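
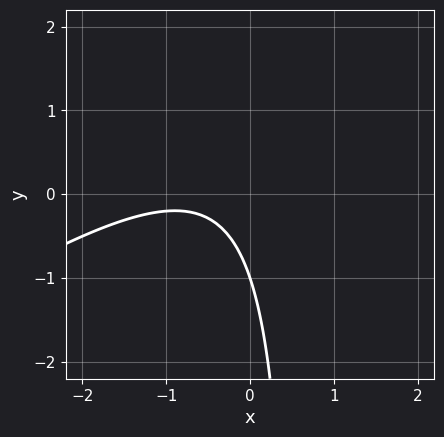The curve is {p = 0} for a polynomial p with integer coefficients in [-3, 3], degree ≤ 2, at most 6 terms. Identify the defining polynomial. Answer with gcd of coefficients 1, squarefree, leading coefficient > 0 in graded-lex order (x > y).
2*x^2 - 3*x*y + 3*x + 2*y + 2

1. deg p = 2. A generic line meets the curve in up to 2 points.
2. Reading off the gridlines: no x-intercept at any integer in the box; it meets the y-axis at y = -1 (among the integer gridlines).
3. Together with the visible shape, these determine p as stated.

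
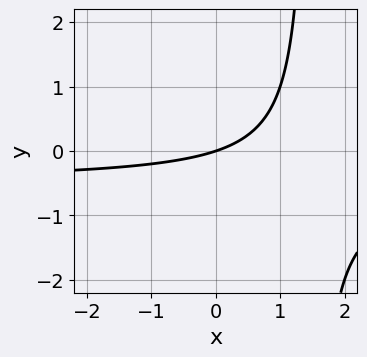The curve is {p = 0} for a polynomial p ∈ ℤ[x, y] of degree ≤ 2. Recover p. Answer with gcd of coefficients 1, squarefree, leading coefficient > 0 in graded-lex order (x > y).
deg p = 2. The shape is more complex than any degree-1 curve.
Observable constraints: it crosses the x-axis at the gridline x = 0; it meets the y-axis at y = 0 (among the integer gridlines).
Solving for integer coefficients yields p as stated.

2*x*y + x - 3*y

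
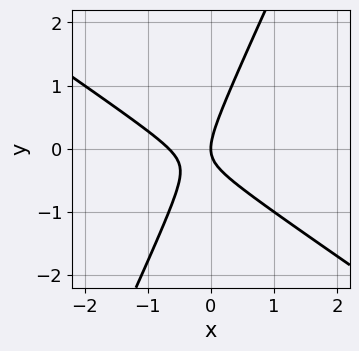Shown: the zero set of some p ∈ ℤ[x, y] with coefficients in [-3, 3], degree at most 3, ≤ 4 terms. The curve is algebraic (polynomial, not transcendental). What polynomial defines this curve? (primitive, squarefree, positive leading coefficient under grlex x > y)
deg p = 2. No degree-1 curve has this shape.
Observable constraints: one y-axis crossing is at y = 0; one x-axis crossing is at x = 0.
Solving for integer coefficients yields p as stated.

3*x^2 + 3*x*y - 2*y^2 + 2*x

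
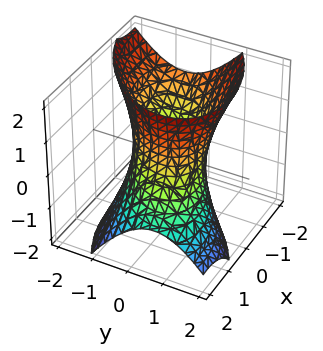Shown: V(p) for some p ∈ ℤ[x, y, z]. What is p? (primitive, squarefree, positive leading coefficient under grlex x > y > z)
Degree: no degree-1 surface has this shape, so deg p = 2.
Observable constraints: the y-axis gridline crossings are at y ∈ {-1, 1}; no z-intercept at any integer in the box.
Matching integer coefficients to the picture gives p.

2*x^2 - 2*x*y + 2*x*z + 3*y^2 - z^2 - 3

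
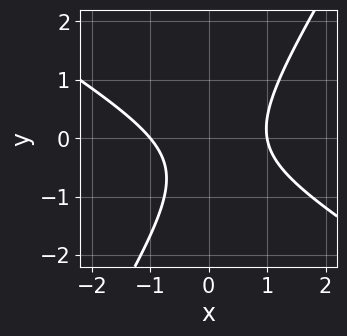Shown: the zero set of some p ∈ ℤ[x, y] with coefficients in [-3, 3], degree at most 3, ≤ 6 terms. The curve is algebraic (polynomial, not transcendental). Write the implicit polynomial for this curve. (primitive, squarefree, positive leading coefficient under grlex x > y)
3*x^2 + 3*x*y - 3*y^2 - 2*y - 3

(a) The degree is 2 — the shape is more complex than any degree-1 curve.
(b) Against the integer gridlines: no y-intercept at any integer in the box; among the integer gridlines, it crosses the x-axis at x ∈ {-1, 1}.
(c) Fitting integer coefficients to these (and the overall shape) gives p.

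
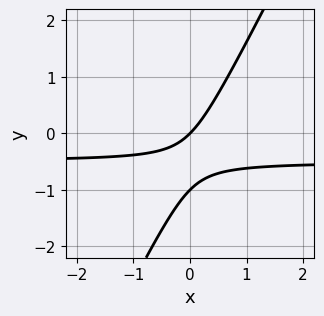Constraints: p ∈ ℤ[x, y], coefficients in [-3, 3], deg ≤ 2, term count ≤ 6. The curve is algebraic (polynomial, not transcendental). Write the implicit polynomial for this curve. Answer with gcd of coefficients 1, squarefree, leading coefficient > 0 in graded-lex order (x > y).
2*x*y - y^2 + x - y

The degree is 2 — a generic line meets the curve in up to 2 points.
From the axis intercepts and sections: it meets the x-axis at x = 0 (among the integer gridlines); the y-axis gridline crossings are at y ∈ {-1, 0}.
Solving for integer coefficients yields p as stated.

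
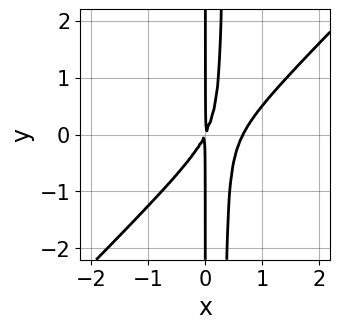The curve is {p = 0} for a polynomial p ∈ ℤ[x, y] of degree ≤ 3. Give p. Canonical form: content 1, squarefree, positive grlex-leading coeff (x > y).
3*x^3 - 3*x^2*y - 2*x^2 + x*y

1. Degree: a generic line meets the curve in up to 3 points, so deg p = 3.
2. Observable constraints: every point of the y-axis in the box is on the curve.
3. Assembling these constraints gives the stated polynomial.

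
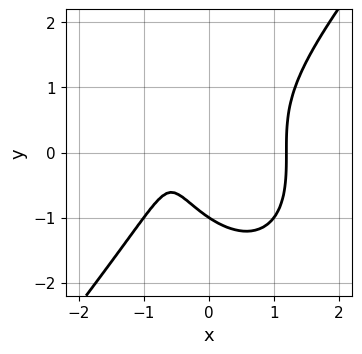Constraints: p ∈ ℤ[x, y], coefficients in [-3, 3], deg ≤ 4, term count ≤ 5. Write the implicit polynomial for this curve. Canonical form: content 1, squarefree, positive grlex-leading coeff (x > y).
2*x^3 - y^3 - 2*x - 1

1. Degree: the shape is more complex than any degree-2 curve, so deg p = 3.
2. Observable constraints: one y-axis crossing is at y = -1.
3. Fitting integer coefficients to these (and the overall shape) gives p.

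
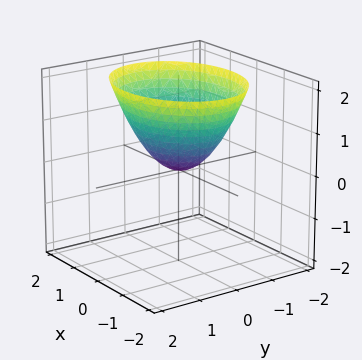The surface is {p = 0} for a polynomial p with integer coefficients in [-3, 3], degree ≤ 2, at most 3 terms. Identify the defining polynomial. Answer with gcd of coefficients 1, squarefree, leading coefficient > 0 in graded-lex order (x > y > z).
(a) The degree is 2 — a single bowl opening along one axis; a quadric.
(b) Symmetries: the y ↦ −y reflection is a symmetry, so y appears only in even powers; mirror symmetry x ↦ −x ⇒ only even powers of x.
(c) From the visible intercepts: one z-axis crossing is at z = 0; it crosses the y-axis at the gridline y = 0; one x-axis crossing is at x = 0.
(d) Matching integer coefficients to the picture gives p.

2*x^2 + 3*y^2 - 3*z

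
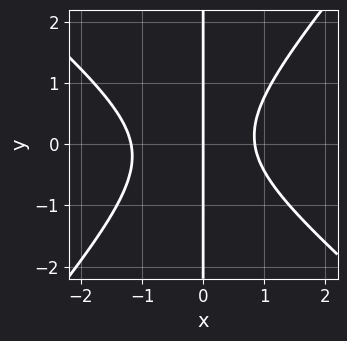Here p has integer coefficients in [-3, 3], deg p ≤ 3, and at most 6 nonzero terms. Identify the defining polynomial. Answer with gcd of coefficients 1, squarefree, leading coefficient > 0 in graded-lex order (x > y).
3*x^3 + x^2*y - 3*x*y^2 + x^2 - 3*x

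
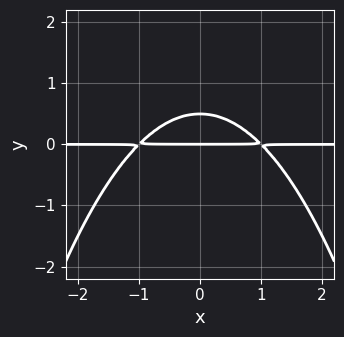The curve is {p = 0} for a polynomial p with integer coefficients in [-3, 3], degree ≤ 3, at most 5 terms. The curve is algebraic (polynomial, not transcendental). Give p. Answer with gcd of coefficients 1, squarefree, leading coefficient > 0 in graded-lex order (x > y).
1. deg p = 3. A generic line meets the curve in up to 3 points.
2. Symmetries: it's symmetric under x → −x, forcing even powers of x.
3. Observable constraints: one y-axis crossing is at y = 0; every point of the x-axis in the box is on the curve.
4. Solving for integer coefficients yields p as stated.

x^2*y + 2*y^2 - y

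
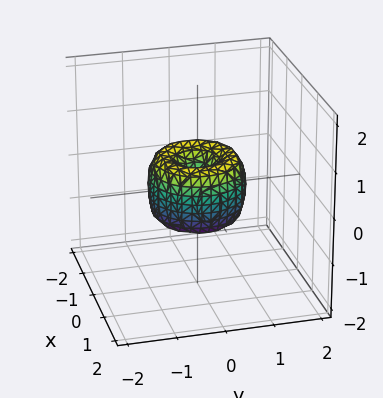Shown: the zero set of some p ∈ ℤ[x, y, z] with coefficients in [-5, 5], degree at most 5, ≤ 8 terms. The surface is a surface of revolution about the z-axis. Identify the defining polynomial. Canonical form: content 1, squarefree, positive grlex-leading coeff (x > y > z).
First, degree: the shape is more complex than any degree-3 surface, so deg p = 4.
Then, by symmetry, the z-axis is an axis of rotation, so x and y enter only as x² + y².
Then, from the axis intercepts and sections: a circular section at z = 0 has radius exactly 1; the y-axis gridline crossings are at y ∈ {-1, 0, 1}; one z-axis crossing is at z = 0.
Finally, these observations pin down the coefficients.

2*x^4 + 4*x^2*y^2 + 2*y^4 - 2*x^2 - 2*y^2 + z^2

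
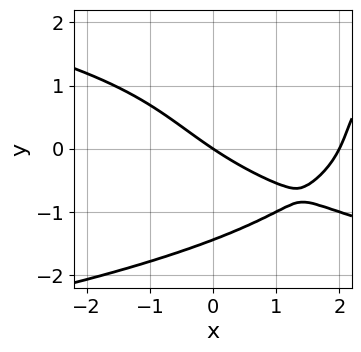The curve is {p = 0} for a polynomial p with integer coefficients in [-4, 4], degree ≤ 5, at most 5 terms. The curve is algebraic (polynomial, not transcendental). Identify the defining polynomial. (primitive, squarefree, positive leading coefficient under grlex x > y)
y^4 - x^2 - x*y + 2*x + 3*y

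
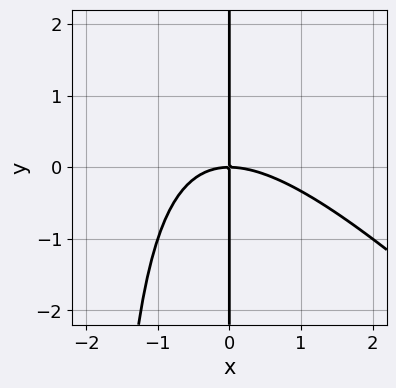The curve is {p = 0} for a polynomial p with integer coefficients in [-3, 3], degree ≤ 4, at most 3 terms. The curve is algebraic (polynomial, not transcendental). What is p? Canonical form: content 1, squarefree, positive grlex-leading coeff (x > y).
x^3 + x^2*y + 2*x*y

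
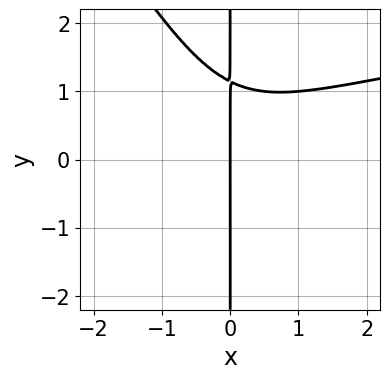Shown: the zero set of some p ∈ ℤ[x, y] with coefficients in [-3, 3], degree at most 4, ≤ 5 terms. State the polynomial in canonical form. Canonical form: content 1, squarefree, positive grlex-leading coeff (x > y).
3*x^2*y^2 + 2*x*y^3 - 2*x^3 - 3*x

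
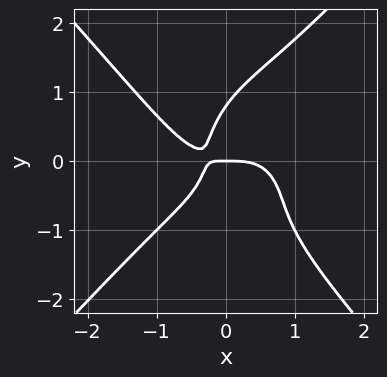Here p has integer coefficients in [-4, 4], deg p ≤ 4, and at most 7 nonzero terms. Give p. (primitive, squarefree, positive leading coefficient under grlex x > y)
3*x^4 - 2*y^4 + 3*x*y^2 + 3*x*y + y

(a) Degree: a generic line meets the curve in up to 4 points, so deg p = 4.
(b) From the visible intercepts: one y-axis crossing is at y = 0; one x-axis crossing is at x = 0.
(c) Matching integer coefficients to the picture gives p.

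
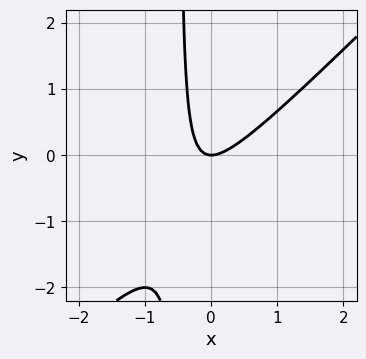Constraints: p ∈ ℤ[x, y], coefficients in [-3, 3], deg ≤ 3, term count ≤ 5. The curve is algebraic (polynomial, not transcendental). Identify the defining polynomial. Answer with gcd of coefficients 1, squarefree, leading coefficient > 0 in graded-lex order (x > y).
2*x^2 - 2*x*y - y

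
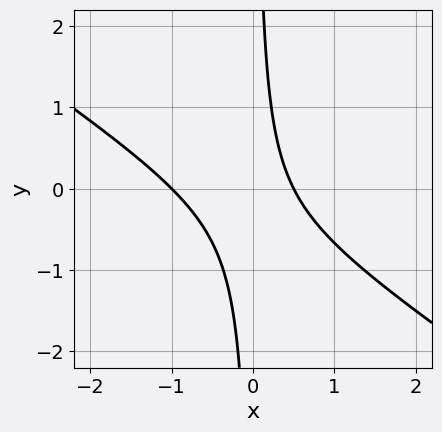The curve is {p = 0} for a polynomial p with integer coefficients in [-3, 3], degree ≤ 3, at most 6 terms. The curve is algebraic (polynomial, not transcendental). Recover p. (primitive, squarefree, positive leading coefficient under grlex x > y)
deg p = 2.
Against the integer gridlines: it crosses the x-axis at the gridline x = -1; no y-intercept at any integer in the box.
These observations pin down the coefficients.

2*x^2 + 3*x*y + x - 1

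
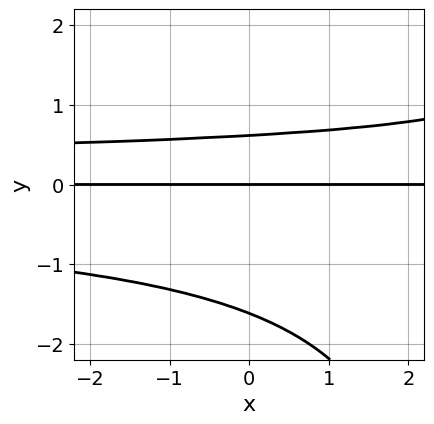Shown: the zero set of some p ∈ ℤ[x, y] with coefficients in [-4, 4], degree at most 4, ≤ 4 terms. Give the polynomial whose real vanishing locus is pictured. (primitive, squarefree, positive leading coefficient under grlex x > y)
x*y^3 - 3*y^3 - 3*y^2 + 3*y

(a) The degree is 4 — the shape is more complex than any degree-3 curve.
(b) From the visible intercepts: every point of the x-axis in the box is on the curve; it meets the y-axis at y = 0 (among the integer gridlines).
(c) Assembling these constraints gives the stated polynomial.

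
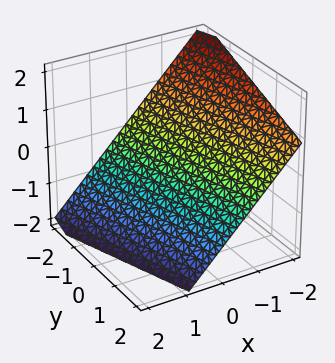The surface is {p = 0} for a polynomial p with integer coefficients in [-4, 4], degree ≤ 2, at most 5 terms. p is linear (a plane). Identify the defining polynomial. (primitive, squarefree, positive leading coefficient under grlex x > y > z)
1. The degree is 1 — the surface is flat (a plane).
2. Checking where it meets the axes: it crosses the y-axis at the gridline y = -2.
3. The integer polynomial consistent with all of this is the stated p.

3*x + y + 3*z + 2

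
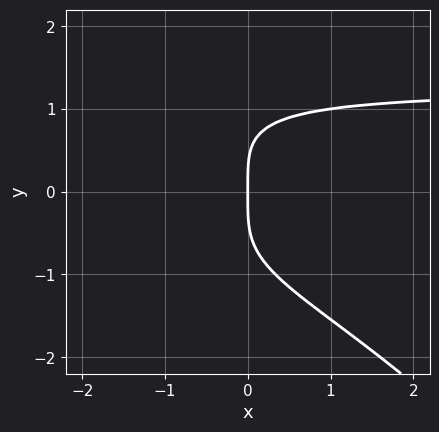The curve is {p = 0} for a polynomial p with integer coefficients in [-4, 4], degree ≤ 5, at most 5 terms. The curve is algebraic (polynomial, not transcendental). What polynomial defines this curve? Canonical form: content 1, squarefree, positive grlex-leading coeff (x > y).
First, the degree is 4 — a generic line meets the curve in up to 4 points.
Next, from the visible intercepts: it crosses the y-axis at the gridline y = 0; one x-axis crossing is at x = 0.
Finally, matching integer coefficients to the picture gives p.

x*y^3 + y^4 - 2*x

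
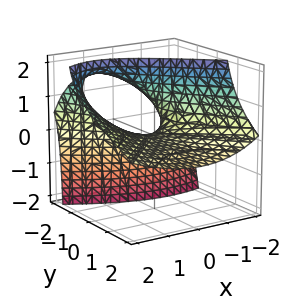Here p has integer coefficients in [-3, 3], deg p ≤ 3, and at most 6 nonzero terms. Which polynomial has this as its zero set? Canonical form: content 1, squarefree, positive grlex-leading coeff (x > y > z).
x^2 - x*z - y^2 - 3*y*z - 3*z

(a) Degree: a generic line meets the surface in up to 2 points, so deg p = 2.
(b) Reading off the gridlines: one y-axis crossing is at y = 0; it crosses the x-axis at the gridline x = 0; it crosses the z-axis at the gridline z = 0.
(c) Solving for integer coefficients yields p as stated.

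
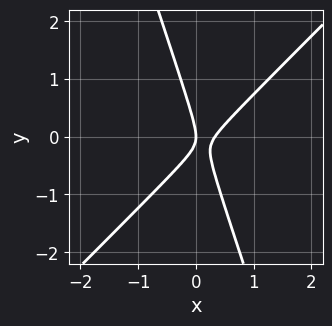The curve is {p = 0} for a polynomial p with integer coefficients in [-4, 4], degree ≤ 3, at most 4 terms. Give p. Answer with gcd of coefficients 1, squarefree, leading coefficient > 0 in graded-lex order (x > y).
1. Degree: a generic line meets the curve in up to 2 points, so deg p = 2.
2. Checking where it meets the axes: it meets the y-axis at y = 0 (among the integer gridlines); it meets the x-axis at x = 0 (among the integer gridlines).
3. Assembling these constraints gives the stated polynomial.

3*x^2 - 2*x*y - y^2 - x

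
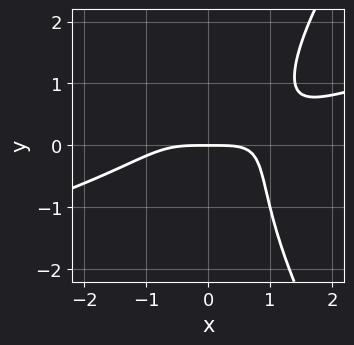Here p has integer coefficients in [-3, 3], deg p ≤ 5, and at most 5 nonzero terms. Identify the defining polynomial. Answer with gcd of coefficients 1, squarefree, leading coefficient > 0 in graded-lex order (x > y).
x^4 - 3*x^3*y + x*y^3 + 3*y

(a) The degree is 4 — no degree-3 curve has this shape.
(b) Observable constraints: it meets the y-axis at y = 0 (among the integer gridlines); it crosses the x-axis at the gridline x = 0.
(c) Assembling these constraints gives the stated polynomial.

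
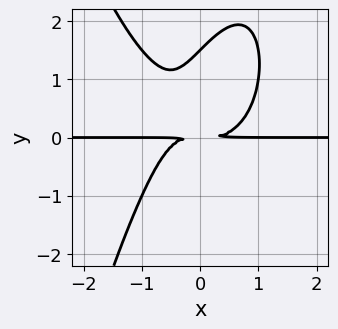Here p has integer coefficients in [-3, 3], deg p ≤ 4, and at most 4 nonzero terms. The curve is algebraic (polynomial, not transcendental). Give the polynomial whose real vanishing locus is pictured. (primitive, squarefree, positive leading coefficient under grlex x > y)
deg p = 4.
From the visible intercepts: every point of the x-axis in the box is on the curve.
Solving for integer coefficients yields p as stated.

3*x^3*y - 2*x*y^2 + 2*y^3 - 3*y^2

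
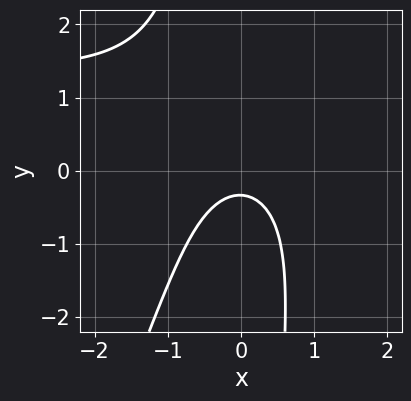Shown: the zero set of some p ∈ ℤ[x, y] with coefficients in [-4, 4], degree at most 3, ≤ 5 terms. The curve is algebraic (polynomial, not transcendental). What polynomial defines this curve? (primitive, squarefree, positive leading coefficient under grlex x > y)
2*x^2*y - x*y^2 - 3*x^2 - 3*y - 1

First, degree: a generic line meets the curve in up to 3 points, so deg p = 3.
Next, against the integer gridlines: no x-intercept at any integer in the box.
Finally, assembling these constraints gives the stated polynomial.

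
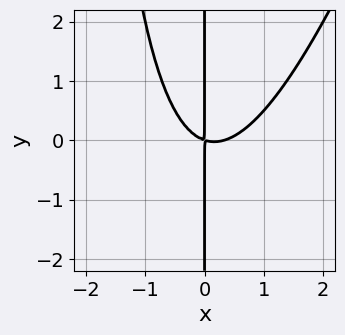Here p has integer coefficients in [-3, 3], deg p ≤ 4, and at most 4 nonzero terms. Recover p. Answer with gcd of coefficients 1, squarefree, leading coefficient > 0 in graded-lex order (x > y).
(a) deg p = 3.
(b) From the axis intercepts and sections: every point of the y-axis in the box is on the curve.
(c) Fitting integer coefficients to these (and the overall shape) gives p.

3*x^3 - x^2*y - x^2 - 3*x*y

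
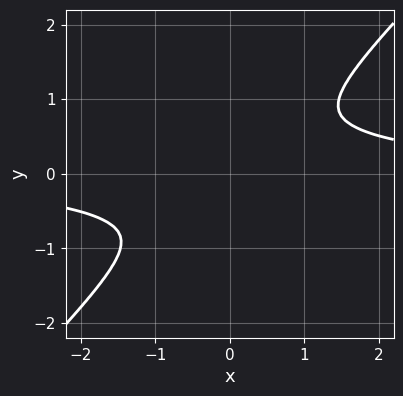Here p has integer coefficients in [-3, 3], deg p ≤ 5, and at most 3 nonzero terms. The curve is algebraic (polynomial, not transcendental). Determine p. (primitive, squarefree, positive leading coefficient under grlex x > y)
(a) The degree is 4 — the shape is more complex than any degree-3 curve.
(b) Solving for integer coefficients yields p as stated.

x^3*y - y^4 - x^2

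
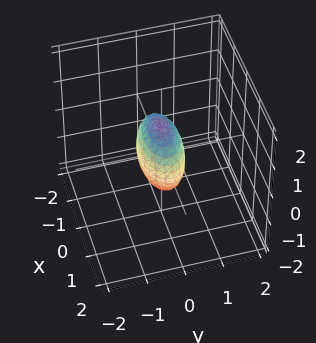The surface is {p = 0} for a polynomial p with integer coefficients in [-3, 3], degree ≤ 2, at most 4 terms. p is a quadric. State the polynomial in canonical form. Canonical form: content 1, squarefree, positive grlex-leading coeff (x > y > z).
First, the degree is 2 — bounded and convex; a quadric.
Then, symmetries: mirror symmetry x ↦ −x ⇒ only even powers of x; the y ↦ −y reflection is a symmetry, so y appears only in even powers; it's symmetric under z → −z, forcing even powers of z.
Next, against the integer gridlines: the x-axis gridline crossings are at x ∈ {-1, 1}; among the integer gridlines, it crosses the z-axis at z ∈ {-1, 1}.
Finally, together with the visible shape, these determine p as stated.

x^2 + 3*y^2 + z^2 - 1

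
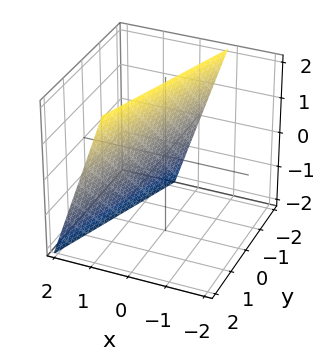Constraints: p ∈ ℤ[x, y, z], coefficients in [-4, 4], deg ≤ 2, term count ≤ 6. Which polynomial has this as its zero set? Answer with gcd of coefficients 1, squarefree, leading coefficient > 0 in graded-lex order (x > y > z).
3*x - y + z - 2

deg p = 1.
Against the integer gridlines: it crosses the z-axis at the gridline z = 2; it meets the y-axis at y = -2 (among the integer gridlines).
These observations pin down the coefficients.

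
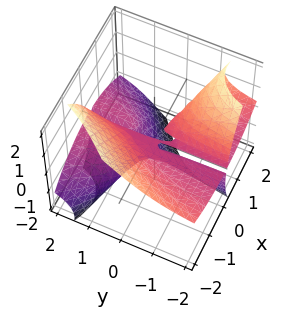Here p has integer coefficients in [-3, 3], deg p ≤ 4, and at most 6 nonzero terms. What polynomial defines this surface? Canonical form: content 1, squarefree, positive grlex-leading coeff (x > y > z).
x^3 + 3*x*y*z + z^3 - x*z + z^2

(a) deg p = 3. The shape is more complex than any degree-2 surface.
(b) Against the integer gridlines: the visible y-axis segment lies entirely on the surface; among the integer gridlines, it crosses the z-axis at z ∈ {-1, 0}; one x-axis crossing is at x = 0.
(c) Matching integer coefficients to the picture gives p.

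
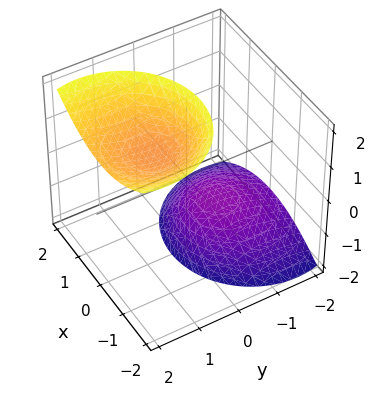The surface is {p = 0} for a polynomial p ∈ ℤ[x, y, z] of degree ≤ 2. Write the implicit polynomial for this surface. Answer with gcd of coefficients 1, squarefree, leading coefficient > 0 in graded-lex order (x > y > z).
1. I count 2 distinct pieces. Treating them together as one polynomial.
2. The degree is 2 — the shape is more complex than any degree-1 surface.
3. Observable constraints: it misses every integer gridline on the y-axis; it misses every integer gridline on the x-axis.
4. Putting this together gives p.

2*x^2 + 2*y^2 - 3*y*z - z^2 + 2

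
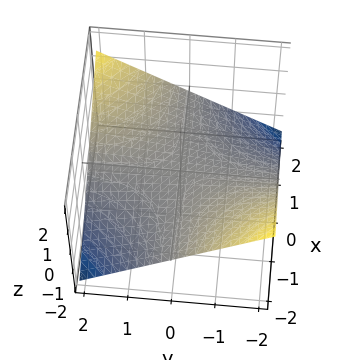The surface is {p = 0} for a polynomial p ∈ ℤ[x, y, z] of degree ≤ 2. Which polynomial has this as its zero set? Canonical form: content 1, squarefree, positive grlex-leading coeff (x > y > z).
x*y - 3*z

Degree: a saddle surface; a quadric, so deg p = 2.
From the visible intercepts: every point of the x-axis in the box is on the surface; it meets the z-axis at z = 0 (among the integer gridlines); every point of the y-axis in the box is on the surface.
Together with the visible shape, these determine p as stated.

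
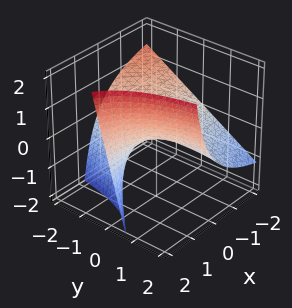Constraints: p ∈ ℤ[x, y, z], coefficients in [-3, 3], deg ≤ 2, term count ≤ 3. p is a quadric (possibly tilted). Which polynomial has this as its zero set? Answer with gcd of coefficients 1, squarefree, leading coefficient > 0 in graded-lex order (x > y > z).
deg p = 2. A generic line meets the surface in up to 2 points.
From the axis intercepts and sections: it meets the z-axis at z = 0 (among the integer gridlines); every point of the x-axis in the box is on the surface.
Matching integer coefficients to the picture gives p. Check: (0, 1, 0) on the y-axis lies on the surface, and p(0, 1, 0) = 0. ✓

2*x*y + 2*x*z - 3*z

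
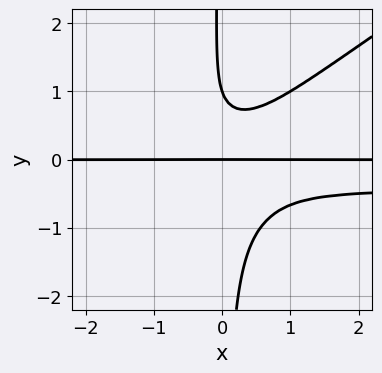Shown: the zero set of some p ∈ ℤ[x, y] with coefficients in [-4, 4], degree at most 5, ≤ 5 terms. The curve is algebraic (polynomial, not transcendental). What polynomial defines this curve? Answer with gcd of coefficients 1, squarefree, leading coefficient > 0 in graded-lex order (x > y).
2*x^2*y^2 - 3*x*y^3 + x^2*y - y^2 + y

deg p = 4. No degree-3 curve has this shape.
From the visible intercepts: the visible x-axis segment lies entirely on the curve; the y-axis gridline crossings are at y ∈ {0, 1}.
The integer polynomial consistent with all of this is the stated p.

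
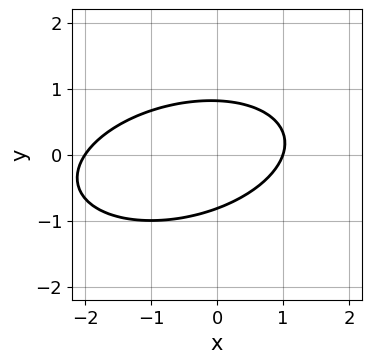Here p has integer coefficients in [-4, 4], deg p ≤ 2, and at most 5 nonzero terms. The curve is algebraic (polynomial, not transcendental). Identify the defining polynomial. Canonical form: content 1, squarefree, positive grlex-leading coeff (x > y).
x^2 - x*y + 3*y^2 + x - 2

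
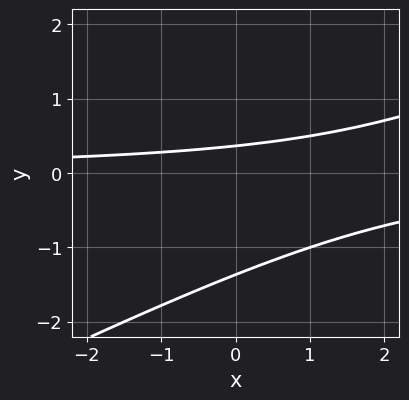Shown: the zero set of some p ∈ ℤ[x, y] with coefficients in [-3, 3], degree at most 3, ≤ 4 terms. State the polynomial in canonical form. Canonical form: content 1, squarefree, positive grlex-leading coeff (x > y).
x*y - 2*y^2 - 2*y + 1

(a) The degree is 2 — a generic line meets the curve in up to 2 points.
(b) Reading off the gridlines: no x-intercept at any integer in the box.
(c) Solving for integer coefficients yields p as stated.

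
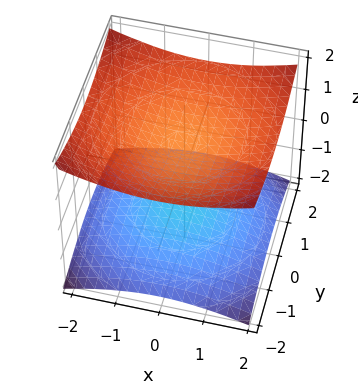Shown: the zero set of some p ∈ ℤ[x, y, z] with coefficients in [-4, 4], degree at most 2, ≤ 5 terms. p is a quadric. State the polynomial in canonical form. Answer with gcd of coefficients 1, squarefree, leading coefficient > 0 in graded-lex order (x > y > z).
x^2 + y^2 - 3*z^2 + 3

(a) I count 2 distinct pieces. They look like related sheets of one shape, so recover p as a whole.
(b) deg p = 2. Two separate bowl-shaped sheets opening away from each other; a quadric.
(c) Symmetries: it's symmetric under z → −z, forcing even powers of z; every cross-section ⟂ z is a circle, so x, y appear only via x² + y².
(d) Against the integer gridlines: no x-intercept at any integer in the box; among the integer gridlines, it crosses the z-axis at z ∈ {-1, 1}.
(e) The integer polynomial consistent with all of this is the stated p.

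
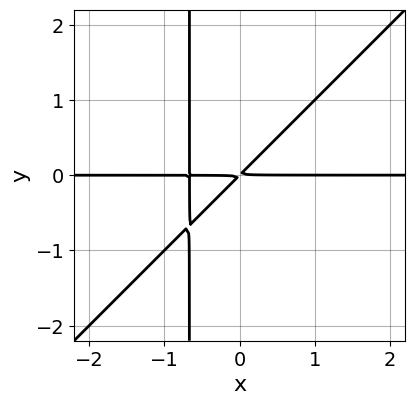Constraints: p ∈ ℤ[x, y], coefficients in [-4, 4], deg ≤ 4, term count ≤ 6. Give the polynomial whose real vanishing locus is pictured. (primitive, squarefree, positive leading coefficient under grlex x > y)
3*x^2*y - 3*x*y^2 + 2*x*y - 2*y^2

1. Degree: the shape is more complex than any degree-2 curve, so deg p = 3.
2. Against the integer gridlines: every point of the x-axis in the box is on the curve.
3. Fitting integer coefficients to these (and the overall shape) gives p.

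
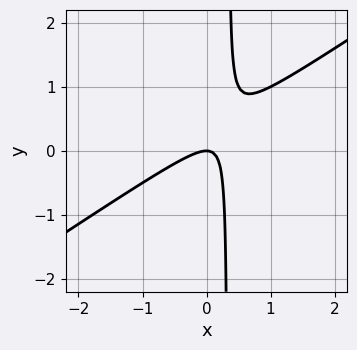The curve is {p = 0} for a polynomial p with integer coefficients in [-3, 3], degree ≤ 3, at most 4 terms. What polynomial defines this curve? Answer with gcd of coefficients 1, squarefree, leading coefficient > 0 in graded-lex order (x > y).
2*x^2 - 3*x*y + y

deg p = 2. A generic line meets the curve in up to 2 points.
Observable constraints: it meets the x-axis at x = 0 (among the integer gridlines); it meets the y-axis at y = 0 (among the integer gridlines).
Fitting integer coefficients to these (and the overall shape) gives p.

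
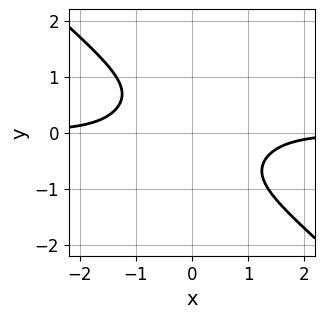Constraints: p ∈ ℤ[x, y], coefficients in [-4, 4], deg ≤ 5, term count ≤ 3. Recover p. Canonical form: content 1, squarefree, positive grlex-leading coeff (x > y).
2*x^3*y + 3*y^4 + 2

First, degree: no degree-3 curve has this shape, so deg p = 4.
Next, from the visible intercepts: it misses every integer gridline on the x-axis; it misses every integer gridline on the y-axis.
Finally, putting this together gives p.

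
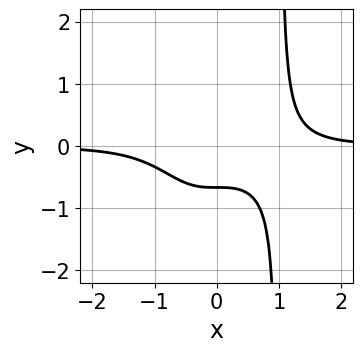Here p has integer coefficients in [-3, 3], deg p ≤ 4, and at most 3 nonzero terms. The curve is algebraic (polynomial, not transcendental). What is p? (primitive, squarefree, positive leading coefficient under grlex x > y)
3*x^3*y - 3*y - 2

1. Degree: no degree-3 curve has this shape, so deg p = 4.
2. From the visible intercepts: no x-intercept at any integer in the box.
3. Assembling these constraints gives the stated polynomial.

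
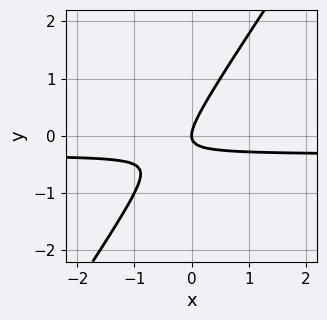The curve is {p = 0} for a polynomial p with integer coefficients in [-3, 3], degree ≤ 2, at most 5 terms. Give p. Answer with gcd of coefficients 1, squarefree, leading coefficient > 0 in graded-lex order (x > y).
3*x*y - 2*y^2 + x

The degree is 2 — no degree-1 curve has this shape.
Against the integer gridlines: it meets the x-axis at x = 0 (among the integer gridlines); one y-axis crossing is at y = 0.
These observations pin down the coefficients.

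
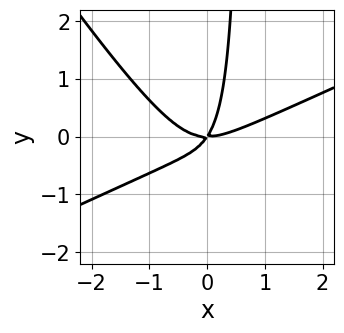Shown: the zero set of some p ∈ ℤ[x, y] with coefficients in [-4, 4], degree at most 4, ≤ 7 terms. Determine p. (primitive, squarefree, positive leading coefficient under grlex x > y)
2*x^3 - 3*x^2*y - 3*x*y^2 - 3*x*y + 2*y^2

deg p = 3.
Observable constraints: it crosses the x-axis at the gridline x = 0; one y-axis crossing is at y = 0.
Assembling these constraints gives the stated polynomial.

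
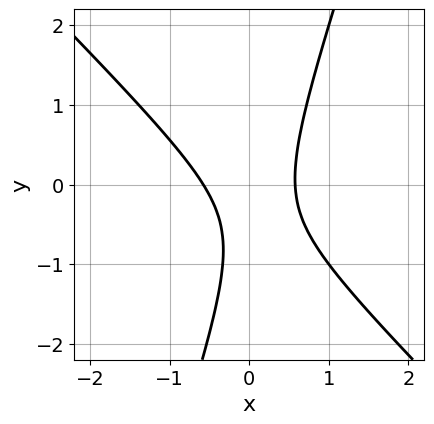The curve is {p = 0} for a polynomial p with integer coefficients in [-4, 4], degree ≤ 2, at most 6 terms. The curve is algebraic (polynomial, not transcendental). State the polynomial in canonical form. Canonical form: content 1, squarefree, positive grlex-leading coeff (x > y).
1. deg p = 2. No degree-1 curve has this shape.
2. Against the integer gridlines: no y-intercept at any integer in the box.
3. The integer polynomial consistent with all of this is the stated p.

3*x^2 + 2*x*y - y^2 - y - 1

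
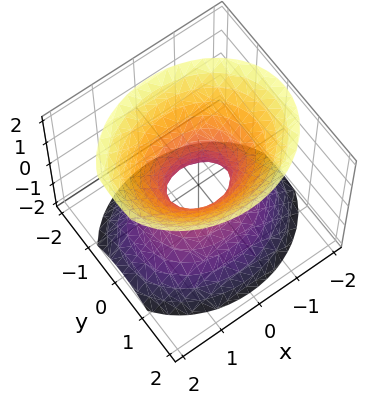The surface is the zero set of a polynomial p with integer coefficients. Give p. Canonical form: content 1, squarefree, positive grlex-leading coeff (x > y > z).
(a) deg p = 2. An hourglass — one-sheet hyperboloid; a quadric.
(b) Symmetries: it's symmetric under z → −z, forcing even powers of z; mirror symmetry x ↦ −x ⇒ only even powers of x; it's symmetric under y → −y, forcing even powers of y.
(c) Against the integer gridlines: it misses every integer gridline on the z-axis.
(d) Together with the visible shape, these determine p as stated.

2*x^2 + 3*y^2 - 2*z^2 - 1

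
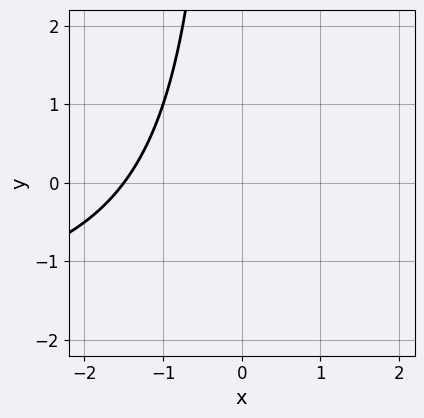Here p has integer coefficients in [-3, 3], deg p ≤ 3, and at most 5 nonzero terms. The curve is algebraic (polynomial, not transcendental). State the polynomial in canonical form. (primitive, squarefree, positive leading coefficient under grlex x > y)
x*y + 2*x + 3

(a) deg p = 2.
(b) Against the integer gridlines: no y-intercept at any integer in the box.
(c) Fitting integer coefficients to these (and the overall shape) gives p.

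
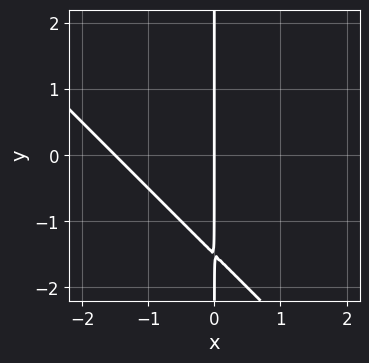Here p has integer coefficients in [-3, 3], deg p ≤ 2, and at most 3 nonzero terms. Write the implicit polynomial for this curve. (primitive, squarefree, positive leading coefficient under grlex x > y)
2*x^2 + 2*x*y + 3*x

1. Degree: a generic line meets the curve in up to 2 points, so deg p = 2.
2. From the visible intercepts: it meets the x-axis at x = 0 (among the integer gridlines); every point of the y-axis in the box is on the curve.
3. Solving for integer coefficients yields p as stated.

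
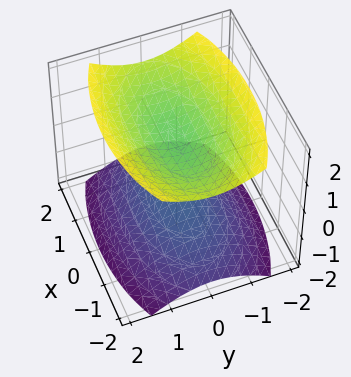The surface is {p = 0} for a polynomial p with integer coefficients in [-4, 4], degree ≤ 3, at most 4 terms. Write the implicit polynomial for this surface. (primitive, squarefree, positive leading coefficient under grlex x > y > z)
x^2 + 3*y^2 - 3*z^2 + 3

First, there are 2 components. Treating them together as one polynomial.
Next, the degree is 2 — two sheets facing apart; a quadric.
Then, symmetries: mirror symmetry x ↦ −x ⇒ only even powers of x; the y ↦ −y reflection is a symmetry, so y appears only in even powers; mirror symmetry z ↦ −z ⇒ only even powers of z.
Next, against the integer gridlines: the surface avoids every integer x-axis point in the box; the z-axis gridline crossings are at z ∈ {-1, 1}.
Finally, together with the visible shape, these determine p as stated.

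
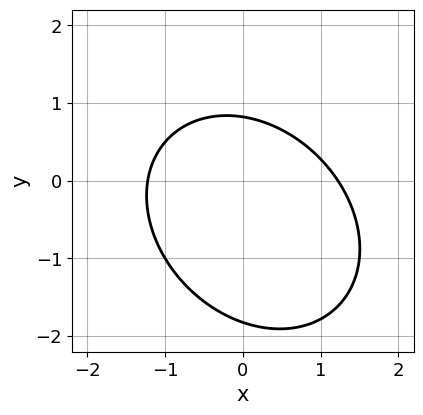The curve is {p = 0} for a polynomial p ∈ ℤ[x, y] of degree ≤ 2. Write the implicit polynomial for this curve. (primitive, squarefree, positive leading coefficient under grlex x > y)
1. The degree is 2 — no degree-1 curve has this shape.
2. Putting this together gives p.

2*x^2 + x*y + 2*y^2 + 2*y - 3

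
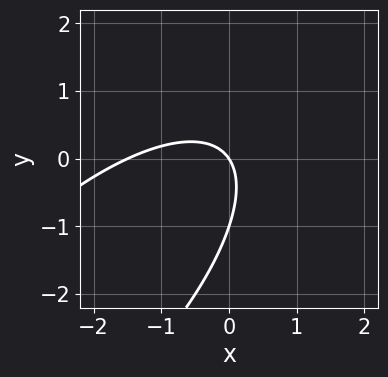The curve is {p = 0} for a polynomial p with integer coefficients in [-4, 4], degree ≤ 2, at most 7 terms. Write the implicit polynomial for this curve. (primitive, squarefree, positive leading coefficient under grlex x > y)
2*x^2 - 3*x*y + 2*y^2 + 3*x + 2*y

Degree: no degree-1 curve has this shape, so deg p = 2.
From the visible intercepts: the y-axis gridline crossings are at y ∈ {-1, 0}; it crosses the x-axis at the gridline x = 0.
Putting this together gives p.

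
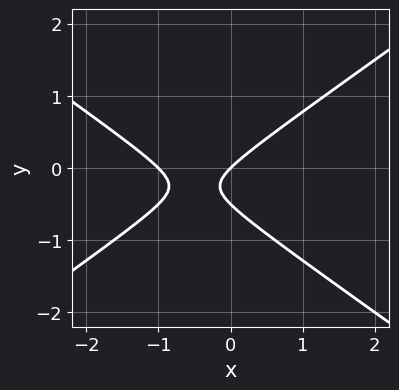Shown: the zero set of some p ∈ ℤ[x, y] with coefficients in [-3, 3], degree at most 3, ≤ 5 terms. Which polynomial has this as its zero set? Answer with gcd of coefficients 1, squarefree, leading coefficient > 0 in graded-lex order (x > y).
x^2 - 2*y^2 + x - y

The degree is 2 — a generic line meets the curve in up to 2 points.
From the visible intercepts: one y-axis crossing is at y = 0; among the integer gridlines, it crosses the x-axis at x ∈ {-1, 0}.
Assembling these constraints gives the stated polynomial.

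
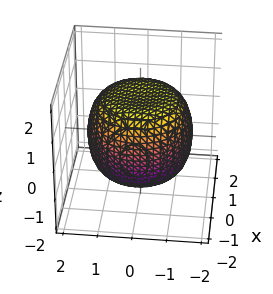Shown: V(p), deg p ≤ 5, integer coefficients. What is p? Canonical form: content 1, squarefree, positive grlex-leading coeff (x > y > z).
x^4 + 2*x^2*y^2 + y^4 - x^2 - y^2 + 2*z^2 - 3

First, the degree is 4 — the shape is more complex than any degree-3 surface.
Next, symmetry: every cross-section ⟂ z is a circle, so x, y appear only via x² + y².
Next, from the axis intercepts and sections: a circular section at z = 0 has radius between 1 and 2.
Finally, assembling these constraints gives the stated polynomial.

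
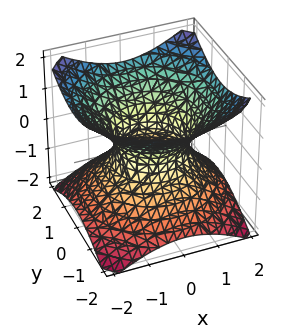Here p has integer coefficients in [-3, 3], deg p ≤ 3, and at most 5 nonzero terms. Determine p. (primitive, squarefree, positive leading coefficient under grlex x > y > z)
First, the degree is 2 — an hourglass — one-sheet hyperboloid; a quadric.
Next, symmetries: it's symmetric under z → −z, forcing even powers of z; the surface is invariant under rotation about z: p = q(x² + y², z).
Then, from the visible intercepts: among the integer gridlines, it crosses the y-axis at y ∈ {-1, 1}; a circular section at z = -1 has radius between 1 and 2; among the integer gridlines, it crosses the x-axis at x ∈ {-1, 1}; the surface avoids every integer z-axis point in the box.
Finally, putting this together gives p.

2*x^2 + 2*y^2 - 3*z^2 - 2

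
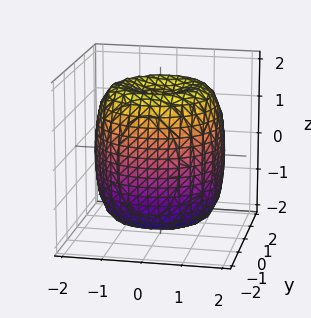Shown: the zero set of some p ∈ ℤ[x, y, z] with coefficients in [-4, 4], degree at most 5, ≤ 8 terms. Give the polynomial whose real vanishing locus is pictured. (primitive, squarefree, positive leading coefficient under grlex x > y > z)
x^4 + 2*x^2*y^2 + y^4 - 2*x^2 - 2*y^2 + z^2 - 2

First, the degree is 4 — a generic line meets the surface in up to 4 points.
Next, symmetry: the surface is invariant under rotation about z: p = q(x² + y², z).
Next, checking where it meets the axes: a circular section at z = -1 has radius between 1 and 2.
Finally, solving for integer coefficients yields p as stated.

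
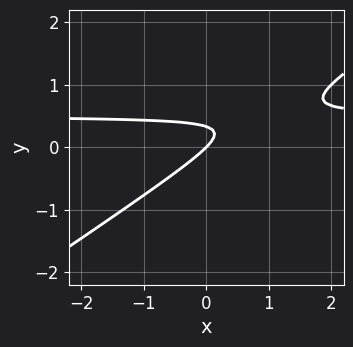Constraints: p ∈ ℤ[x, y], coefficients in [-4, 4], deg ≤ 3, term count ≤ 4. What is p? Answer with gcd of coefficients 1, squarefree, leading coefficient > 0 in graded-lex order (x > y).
deg p = 2. No degree-1 curve has this shape.
Reading off the gridlines: it crosses the y-axis at the gridline y = 0; it crosses the x-axis at the gridline x = 0.
Fitting integer coefficients to these (and the overall shape) gives p.

2*x*y - 3*y^2 - x + y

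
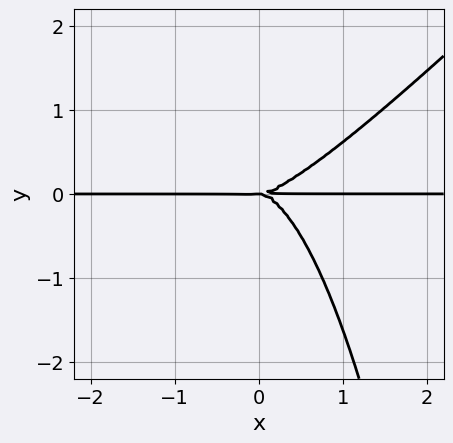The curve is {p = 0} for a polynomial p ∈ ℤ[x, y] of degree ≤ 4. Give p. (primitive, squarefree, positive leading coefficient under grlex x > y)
x^3*y - x^2*y^2 - y^3

First, the degree is 4 — the shape is more complex than any degree-3 curve.
Then, checking where it meets the axes: the visible x-axis segment lies entirely on the curve; it meets the y-axis at y = 0 (among the integer gridlines).
Finally, the integer polynomial consistent with all of this is the stated p.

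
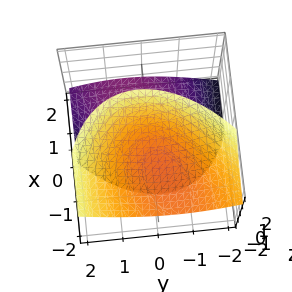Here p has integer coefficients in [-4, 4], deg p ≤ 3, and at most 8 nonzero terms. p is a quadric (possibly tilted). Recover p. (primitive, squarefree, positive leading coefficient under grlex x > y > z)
x^2 - x*y + 3*x*z + 2*y^2 - 2*z^2 + 2

First, I count 2 distinct pieces.
Then, deg p = 2.
Next, against the integer gridlines: no x-intercept at any integer in the box; it misses every integer gridline on the y-axis.
Finally, fitting integer coefficients to these (and the overall shape) gives p.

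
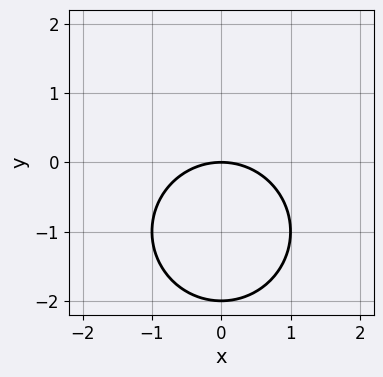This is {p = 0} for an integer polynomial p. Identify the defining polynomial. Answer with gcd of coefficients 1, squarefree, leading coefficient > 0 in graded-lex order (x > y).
x^2 + y^2 + 2*y

Degree: a generic line meets the curve in up to 2 points, so deg p = 2.
Symmetries: it's symmetric under x → −x, forcing even powers of x.
From the axis intercepts and sections: among the integer gridlines, it crosses the y-axis at y ∈ {-2, 0}; it meets the x-axis at x = 0 (among the integer gridlines).
Assembling these constraints gives the stated polynomial.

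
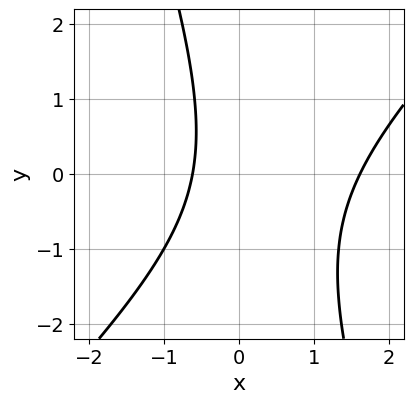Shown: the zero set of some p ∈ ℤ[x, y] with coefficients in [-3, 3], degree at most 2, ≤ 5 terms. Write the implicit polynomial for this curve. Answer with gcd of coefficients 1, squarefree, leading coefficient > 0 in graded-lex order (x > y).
3*x^2 - 2*x*y - y^2 - 3*x - 3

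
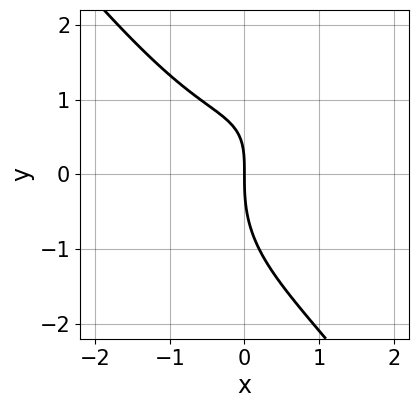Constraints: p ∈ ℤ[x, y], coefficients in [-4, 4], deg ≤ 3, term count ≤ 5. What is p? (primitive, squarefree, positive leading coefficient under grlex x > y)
First, degree: the shape is more complex than any degree-2 curve, so deg p = 3.
Next, reading off the gridlines: one y-axis crossing is at y = 0; it meets the x-axis at x = 0 (among the integer gridlines).
Finally, matching integer coefficients to the picture gives p.

2*x^3 + y^3 - 2*x*y + 3*x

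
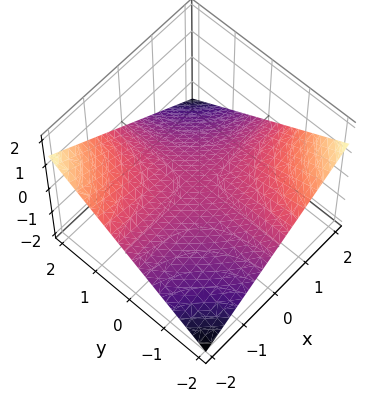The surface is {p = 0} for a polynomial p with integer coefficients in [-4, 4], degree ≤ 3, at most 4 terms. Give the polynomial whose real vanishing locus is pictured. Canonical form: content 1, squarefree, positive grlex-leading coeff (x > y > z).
x*y + 3*z

First, the degree is 2 — a hyperbolic paraboloid; a quadric.
Then, checking where it meets the axes: it meets the z-axis at z = 0 (among the integer gridlines); every point of the y-axis in the box is on the surface; the visible x-axis segment lies entirely on the surface.
Finally, solving for integer coefficients yields p as stated.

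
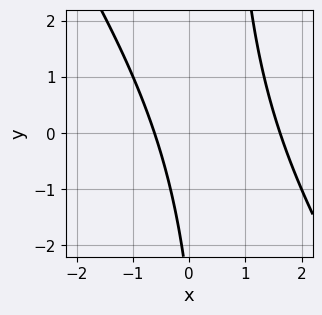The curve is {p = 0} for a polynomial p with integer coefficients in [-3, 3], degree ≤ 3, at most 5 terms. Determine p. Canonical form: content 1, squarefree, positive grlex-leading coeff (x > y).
Degree: a generic line meets the curve in up to 2 points, so deg p = 2.
Reading off the gridlines: no y-intercept at any integer in the box.
Putting this together gives p.

3*x^2 + 2*x*y - 3*x - y - 3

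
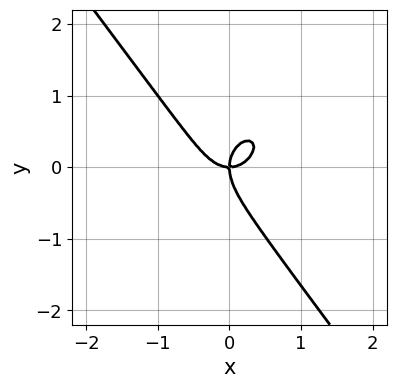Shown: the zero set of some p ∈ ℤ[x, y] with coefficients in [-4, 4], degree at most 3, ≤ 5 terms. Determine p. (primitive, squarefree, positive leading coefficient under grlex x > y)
First, the degree is 3 — the shape is more complex than any degree-2 curve.
Then, checking where it meets the axes: it meets the y-axis at y = 0 (among the integer gridlines); one x-axis crossing is at x = 0.
Finally, these observations pin down the coefficients.

3*x^3 + x*y^2 + 2*y^3 - 2*x*y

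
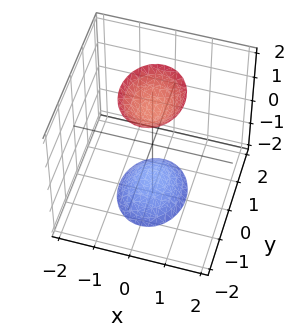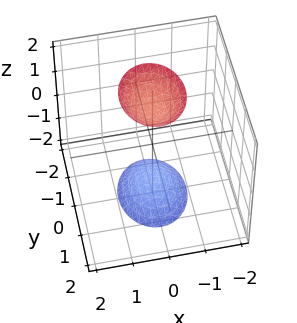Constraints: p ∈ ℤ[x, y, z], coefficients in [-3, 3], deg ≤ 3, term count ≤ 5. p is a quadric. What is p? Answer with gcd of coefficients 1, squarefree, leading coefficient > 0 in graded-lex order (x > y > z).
3*x^2 + 2*y^2 - z^2 + 2

(a) I count 2 distinct pieces. Treating them together as one polynomial.
(b) The degree is 2 — two sheets facing apart; a quadric.
(c) Symmetries: the y ↦ −y reflection is a symmetry, so y appears only in even powers; mirror symmetry x ↦ −x ⇒ only even powers of x; the z ↦ −z reflection is a symmetry, so z appears only in even powers.
(d) Checking where it meets the axes: the surface avoids every integer x-axis point in the box; it misses every integer gridline on the y-axis.
(e) These observations pin down the coefficients.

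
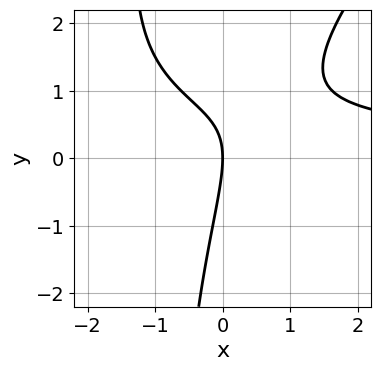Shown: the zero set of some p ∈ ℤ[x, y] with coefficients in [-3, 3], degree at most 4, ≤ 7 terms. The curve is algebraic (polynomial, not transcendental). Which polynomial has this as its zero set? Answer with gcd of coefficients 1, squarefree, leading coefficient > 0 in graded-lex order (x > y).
x^2*y - x*y^2 + 3*x*y - y^2 - 3*x

deg p = 3. A generic line meets the curve in up to 3 points.
From the axis intercepts and sections: one x-axis crossing is at x = 0; it crosses the y-axis at the gridline y = 0.
Putting this together gives p.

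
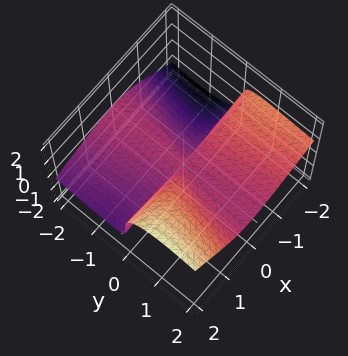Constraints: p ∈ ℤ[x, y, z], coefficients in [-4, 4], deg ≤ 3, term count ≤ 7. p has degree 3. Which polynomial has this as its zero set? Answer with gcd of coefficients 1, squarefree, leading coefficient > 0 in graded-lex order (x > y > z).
1. The degree is 3 — a generic line meets the surface in up to 3 points.
2. Reading off the gridlines: it crosses the z-axis at the gridline z = 0; every point of the y-axis in the box is on the surface.
3. Putting this together gives p. Check: (1, 0, 0) on the x-axis lies on the surface, and p(1, 0, 0) = 0. ✓

2*x^2*y + 3*x*y*z - 3*y^2*z - 3*y*z^2 - 2*z^3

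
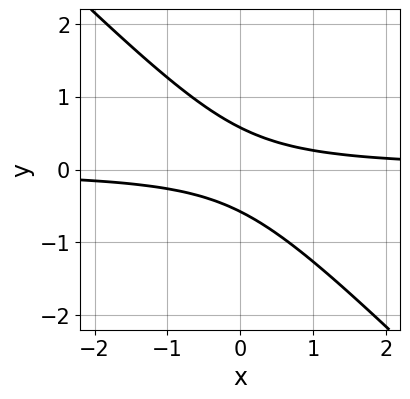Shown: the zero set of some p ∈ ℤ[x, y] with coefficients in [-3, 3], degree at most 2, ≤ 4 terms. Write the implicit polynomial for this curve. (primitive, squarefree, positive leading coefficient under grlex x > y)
3*x*y + 3*y^2 - 1

1. The degree is 2 — the shape is more complex than any degree-1 curve.
2. Observable constraints: it misses every integer gridline on the x-axis.
3. These observations pin down the coefficients.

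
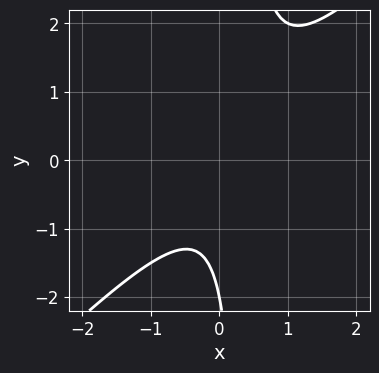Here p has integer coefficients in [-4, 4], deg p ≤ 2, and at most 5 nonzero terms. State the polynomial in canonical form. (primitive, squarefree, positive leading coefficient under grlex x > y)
3*x^2 - 3*x*y - x + y + 2

1. deg p = 2. No degree-1 curve has this shape.
2. Observable constraints: it misses every integer gridline on the x-axis; it crosses the y-axis at the gridline y = -2.
3. Putting this together gives p.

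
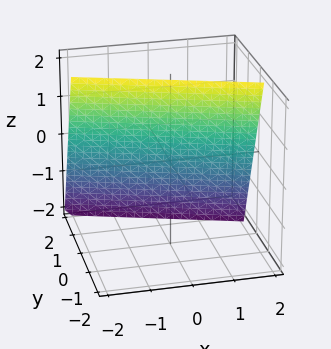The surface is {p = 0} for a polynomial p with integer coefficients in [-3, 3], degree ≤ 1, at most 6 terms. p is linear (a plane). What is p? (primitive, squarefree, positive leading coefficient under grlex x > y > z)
deg p = 1. The surface is flat (a plane).
Reading off the gridlines: it crosses the z-axis at the gridline z = 2; one x-axis crossing is at x = 2.
Together with the visible shape, these determine p as stated.

x + 3*y + z - 2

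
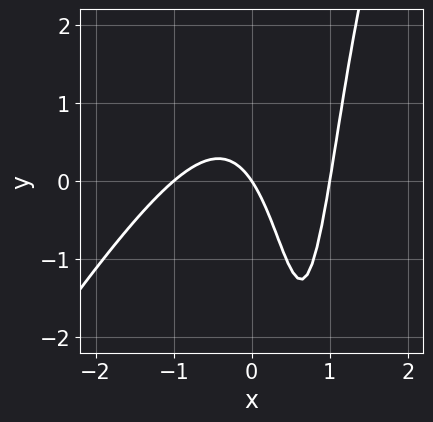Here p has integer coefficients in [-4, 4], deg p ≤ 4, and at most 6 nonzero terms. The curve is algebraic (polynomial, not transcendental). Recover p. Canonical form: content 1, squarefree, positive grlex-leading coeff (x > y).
3*x^3 - 2*x^2*y + 3*x*y - 3*x - 2*y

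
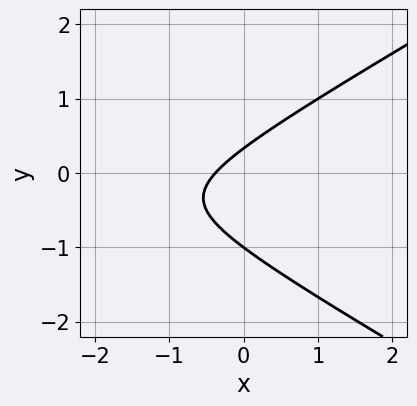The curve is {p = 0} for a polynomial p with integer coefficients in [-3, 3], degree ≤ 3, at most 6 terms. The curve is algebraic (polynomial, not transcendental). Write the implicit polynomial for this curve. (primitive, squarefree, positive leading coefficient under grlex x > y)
First, degree: the shape is more complex than any degree-1 curve, so deg p = 2.
Next, observable constraints: it meets the y-axis at y = -1 (among the integer gridlines).
Finally, putting this together gives p.

x^2 - 3*y^2 + 3*x - 2*y + 1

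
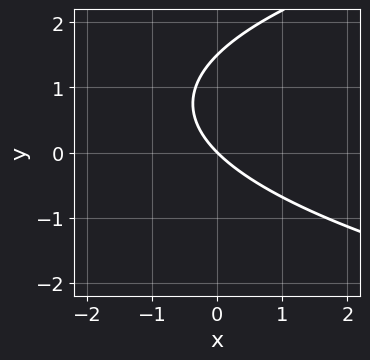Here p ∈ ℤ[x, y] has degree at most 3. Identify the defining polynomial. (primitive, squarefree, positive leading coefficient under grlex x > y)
(a) Degree: a generic line meets the curve in up to 2 points, so deg p = 2.
(b) Reading off the gridlines: one x-axis crossing is at x = 0; it meets the y-axis at y = 0 (among the integer gridlines).
(c) Putting this together gives p.

2*y^2 - 3*x - 3*y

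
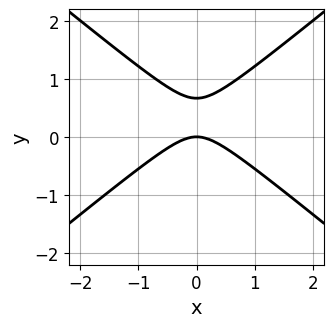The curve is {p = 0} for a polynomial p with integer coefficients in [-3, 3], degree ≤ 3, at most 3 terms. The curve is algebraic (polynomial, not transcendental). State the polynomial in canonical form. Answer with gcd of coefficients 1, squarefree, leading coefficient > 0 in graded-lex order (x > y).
2*x^2 - 3*y^2 + 2*y

First, degree: the shape is more complex than any degree-1 curve, so deg p = 2.
Then, symmetries: mirror symmetry x ↦ −x ⇒ only even powers of x.
Next, checking where it meets the axes: it meets the y-axis at y = 0 (among the integer gridlines); it crosses the x-axis at the gridline x = 0.
Finally, solving for integer coefficients yields p as stated.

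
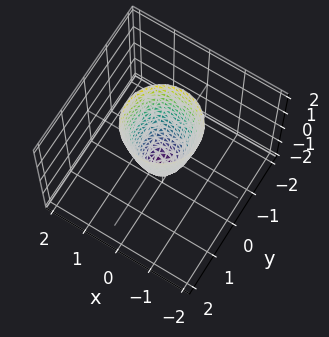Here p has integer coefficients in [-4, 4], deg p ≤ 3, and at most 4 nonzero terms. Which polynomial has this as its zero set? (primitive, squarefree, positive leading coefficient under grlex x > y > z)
1. Degree: a generic line meets the surface in up to 2 points, so deg p = 2.
2. Symmetries: rotational symmetry about the z-axis ⇒ p depends on x, y only through x² + y².
3. From the axis intercepts and sections: a circular section at z = 0 has radius between 0 and 1; it crosses the z-axis at the gridline z = -1.
4. Fitting integer coefficients to these (and the overall shape) gives p.

3*x^2 + 3*y^2 - z - 1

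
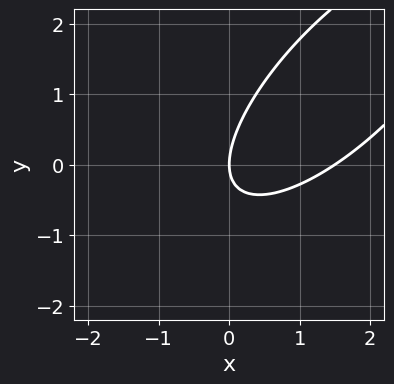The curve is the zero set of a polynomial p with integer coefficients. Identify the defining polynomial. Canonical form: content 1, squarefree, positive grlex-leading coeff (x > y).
2*x^2 - 3*x*y + 2*y^2 - 3*x

(a) The degree is 2 — a generic line meets the curve in up to 2 points.
(b) Reading off the gridlines: one x-axis crossing is at x = 0; it meets the y-axis at y = 0 (among the integer gridlines).
(c) Solving for integer coefficients yields p as stated.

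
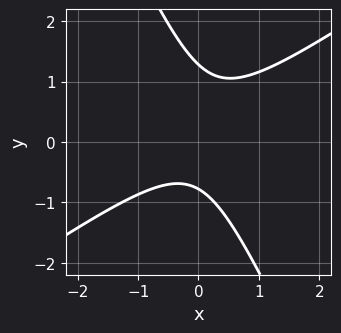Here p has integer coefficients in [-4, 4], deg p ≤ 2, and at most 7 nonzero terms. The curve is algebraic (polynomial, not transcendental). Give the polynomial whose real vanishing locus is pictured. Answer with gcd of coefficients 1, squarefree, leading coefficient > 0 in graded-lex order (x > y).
3*x^2 - 3*x*y - 2*y^2 + y + 2

First, the degree is 2 — no degree-1 curve has this shape.
Then, checking where it meets the axes: no x-intercept at any integer in the box.
Finally, solving for integer coefficients yields p as stated.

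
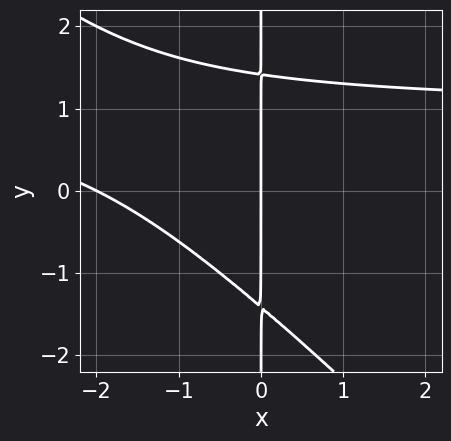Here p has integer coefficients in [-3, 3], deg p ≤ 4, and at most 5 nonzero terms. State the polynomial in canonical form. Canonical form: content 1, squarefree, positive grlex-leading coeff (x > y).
x^2*y + x*y^2 - x^2 - 2*x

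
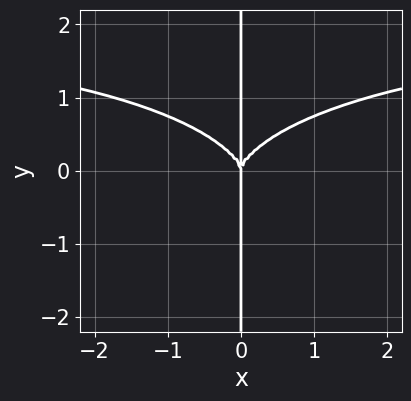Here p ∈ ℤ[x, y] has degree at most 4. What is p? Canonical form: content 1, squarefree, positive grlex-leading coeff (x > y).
x^3*y + 3*x*y^3 - 2*x^3

(a) Degree: no degree-3 curve has this shape, so deg p = 4.
(b) From the axis intercepts and sections: it crosses the x-axis at the gridline x = 0; the visible y-axis segment lies entirely on the curve.
(c) These observations pin down the coefficients.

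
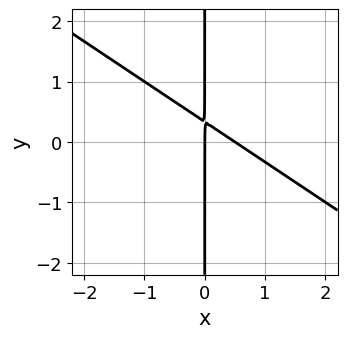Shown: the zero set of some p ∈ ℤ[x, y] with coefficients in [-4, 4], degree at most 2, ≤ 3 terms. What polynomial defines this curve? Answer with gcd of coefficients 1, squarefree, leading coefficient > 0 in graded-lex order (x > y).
2*x^2 + 3*x*y - x

First, the degree is 2 — no degree-1 curve has this shape.
Next, reading off the gridlines: the visible y-axis segment lies entirely on the curve; it meets the x-axis at x = 0 (among the integer gridlines).
Finally, fitting integer coefficients to these (and the overall shape) gives p.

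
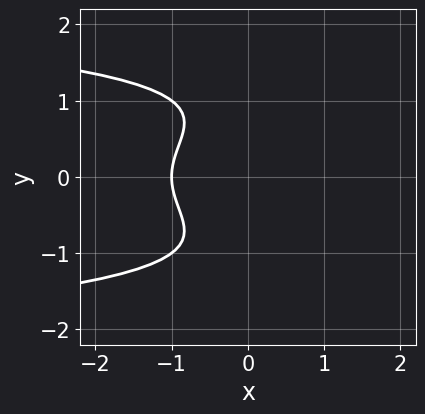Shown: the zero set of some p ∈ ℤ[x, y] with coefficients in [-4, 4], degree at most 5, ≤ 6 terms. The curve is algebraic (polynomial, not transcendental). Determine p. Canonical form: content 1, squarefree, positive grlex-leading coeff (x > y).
2*y^4 - 2*y^2 + 3*x + 3

(a) The degree is 4 — no degree-3 curve has this shape.
(b) Symmetries: the y ↦ −y reflection is a symmetry, so y appears only in even powers.
(c) Reading off the gridlines: no y-intercept at any integer in the box; it meets the x-axis at x = -1 (among the integer gridlines).
(d) Putting this together gives p.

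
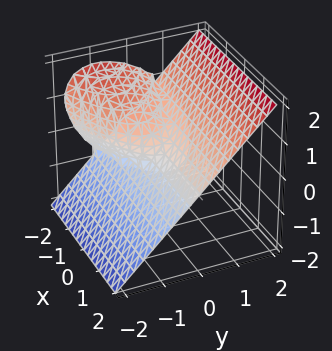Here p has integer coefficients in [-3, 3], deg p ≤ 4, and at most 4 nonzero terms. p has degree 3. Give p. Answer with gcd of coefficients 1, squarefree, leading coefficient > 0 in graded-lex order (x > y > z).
(a) The degree is 3 — no degree-2 surface has this shape.
(b) Reading off the gridlines: it crosses the z-axis at the gridline z = 0; the visible x-axis segment lies entirely on the surface; it crosses the y-axis at the gridline y = 0.
(c) Together with the visible shape, these determine p as stated.

y^3 - z^3 + x*y - x*z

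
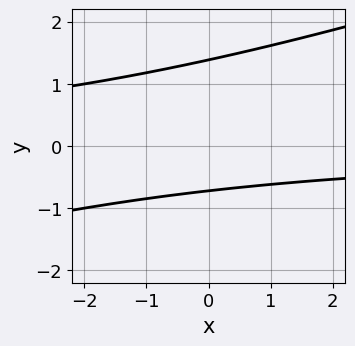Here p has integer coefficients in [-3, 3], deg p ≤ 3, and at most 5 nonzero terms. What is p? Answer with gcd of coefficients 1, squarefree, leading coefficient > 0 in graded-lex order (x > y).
x*y - 3*y^2 + 2*y + 3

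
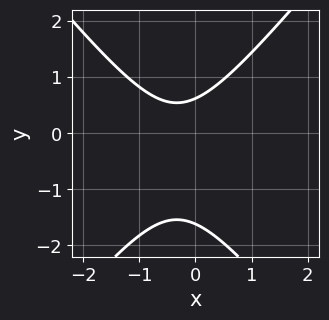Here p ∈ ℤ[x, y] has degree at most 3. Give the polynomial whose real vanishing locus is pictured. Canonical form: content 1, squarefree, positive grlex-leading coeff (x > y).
(a) deg p = 2. The shape is more complex than any degree-1 curve.
(b) Reading off the gridlines: no x-intercept at any integer in the box.
(c) Solving for integer coefficients yields p as stated.

3*x^2 - 2*y^2 + 2*x - 2*y + 2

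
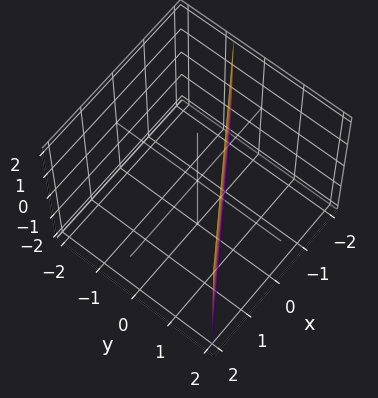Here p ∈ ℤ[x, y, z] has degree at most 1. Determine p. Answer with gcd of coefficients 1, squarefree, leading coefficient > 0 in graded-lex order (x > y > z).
2*x - 3*y + 2

1. deg p = 1. The surface is flat (a plane).
2. Observable constraints: it crosses the x-axis at the gridline x = -1; it misses every integer gridline on the z-axis.
3. Matching integer coefficients to the picture gives p.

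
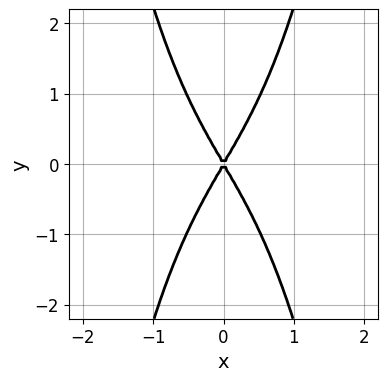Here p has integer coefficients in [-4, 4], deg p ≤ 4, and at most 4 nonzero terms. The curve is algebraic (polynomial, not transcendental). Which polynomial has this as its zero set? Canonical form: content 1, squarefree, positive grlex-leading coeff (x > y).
2*x^4 + 3*x^2 - y^2

(a) Degree: the shape is more complex than any degree-3 curve, so deg p = 4.
(b) Symmetries: it's symmetric under y → −y, forcing even powers of y; it's symmetric under x → −x, forcing even powers of x.
(c) From the visible intercepts: it meets the x-axis at x = 0 (among the integer gridlines); one y-axis crossing is at y = 0.
(d) Matching integer coefficients to the picture gives p.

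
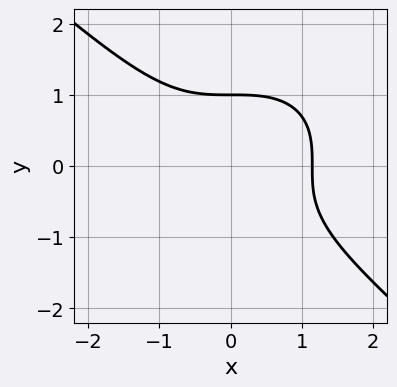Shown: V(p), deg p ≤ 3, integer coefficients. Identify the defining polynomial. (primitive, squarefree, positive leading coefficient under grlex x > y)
1. Degree: no degree-2 curve has this shape, so deg p = 3.
2. From the visible intercepts: one y-axis crossing is at y = 1.
3. Matching integer coefficients to the picture gives p.

2*x^3 + 3*y^3 - 3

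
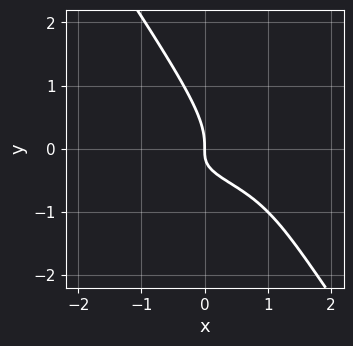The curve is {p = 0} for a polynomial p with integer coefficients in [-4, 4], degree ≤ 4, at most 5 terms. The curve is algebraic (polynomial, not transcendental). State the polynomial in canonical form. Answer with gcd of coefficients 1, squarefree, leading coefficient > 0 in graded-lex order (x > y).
3*x*y^2 + 2*y^3 + 2*x*y + x

1. deg p = 3. No degree-2 curve has this shape.
2. Against the integer gridlines: it crosses the x-axis at the gridline x = 0; one y-axis crossing is at y = 0.
3. Putting this together gives p.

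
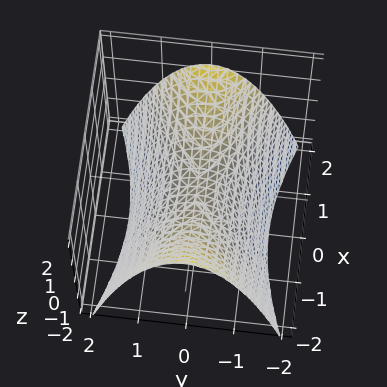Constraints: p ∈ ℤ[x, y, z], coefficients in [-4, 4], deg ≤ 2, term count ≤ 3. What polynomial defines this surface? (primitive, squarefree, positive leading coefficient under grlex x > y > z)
deg p = 2.
Symmetries: mirror symmetry x ↦ −x ⇒ only even powers of x; the y ↦ −y reflection is a symmetry, so y appears only in even powers.
From the visible intercepts: it crosses the y-axis at the gridline y = 0; it meets the x-axis at x = 0 (among the integer gridlines); one z-axis crossing is at z = 0.
The integer polynomial consistent with all of this is the stated p.

x^2 - 3*y^2 - 3*z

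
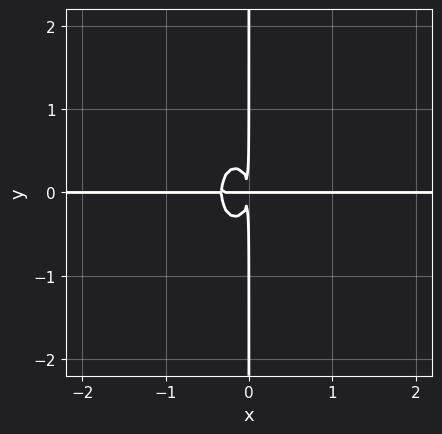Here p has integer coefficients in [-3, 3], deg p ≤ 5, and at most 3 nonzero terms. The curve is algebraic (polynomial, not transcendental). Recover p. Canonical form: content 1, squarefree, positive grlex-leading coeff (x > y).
3*x^3*y + x*y^3 + x^2*y

1. Degree: the shape is more complex than any degree-3 curve, so deg p = 4.
2. Observable constraints: every point of the x-axis in the box is on the curve; the visible y-axis segment lies entirely on the curve.
3. Solving for integer coefficients yields p as stated.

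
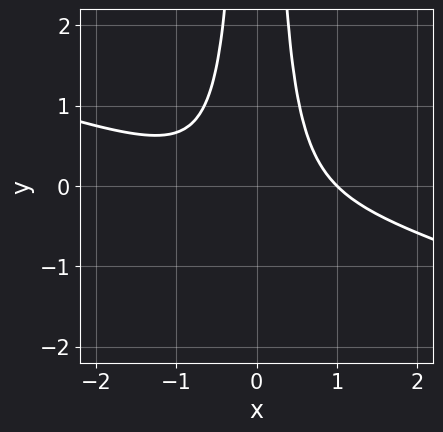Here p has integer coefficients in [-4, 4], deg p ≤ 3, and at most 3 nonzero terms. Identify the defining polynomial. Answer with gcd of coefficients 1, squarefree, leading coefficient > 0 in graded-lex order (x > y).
(a) Degree: a generic line meets the curve in up to 3 points, so deg p = 3.
(b) Against the integer gridlines: it meets the x-axis at x = 1 (among the integer gridlines); it misses every integer gridline on the y-axis.
(c) Fitting integer coefficients to these (and the overall shape) gives p.

x^3 + 3*x^2*y - 1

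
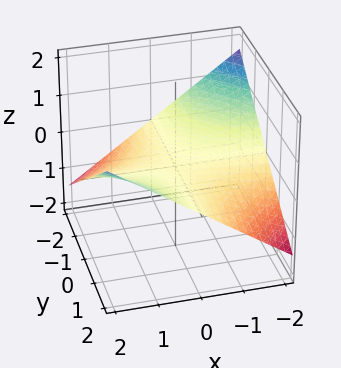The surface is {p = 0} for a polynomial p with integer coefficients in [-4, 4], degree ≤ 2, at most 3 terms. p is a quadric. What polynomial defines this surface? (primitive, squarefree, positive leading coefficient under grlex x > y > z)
1. The degree is 2 — a saddle surface; a quadric.
2. Against the integer gridlines: it meets the z-axis at z = 0 (among the integer gridlines); the visible y-axis segment lies entirely on the surface; the visible x-axis segment lies entirely on the surface.
3. Assembling these constraints gives the stated polynomial.

x*y - 3*z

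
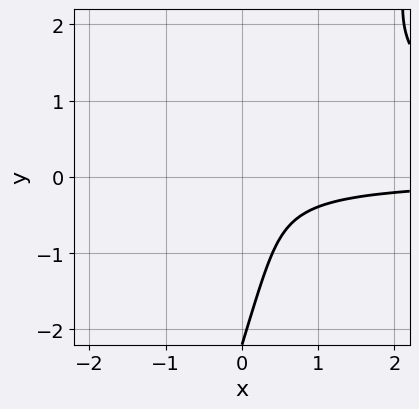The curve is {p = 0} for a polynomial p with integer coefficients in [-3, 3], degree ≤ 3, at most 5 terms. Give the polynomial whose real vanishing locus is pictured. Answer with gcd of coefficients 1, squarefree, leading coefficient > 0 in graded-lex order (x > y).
(a) deg p = 3. No degree-2 curve has this shape.
(b) Reading off the gridlines: no x-intercept at any integer in the box; it misses every integer gridline on the y-axis.
(c) Solving for integer coefficients yields p as stated.

3*x*y^2 - y^3 - 2*x*y - 2*y^2 - 1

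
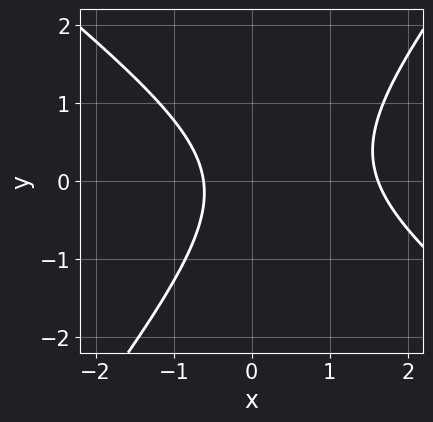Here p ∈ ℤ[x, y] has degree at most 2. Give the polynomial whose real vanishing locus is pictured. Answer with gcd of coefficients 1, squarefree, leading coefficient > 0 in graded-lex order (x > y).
2*x^2 + x*y - 2*y^2 - 2*x - 2

deg p = 2. The shape is more complex than any degree-1 curve.
Observable constraints: it misses every integer gridline on the y-axis.
These observations pin down the coefficients.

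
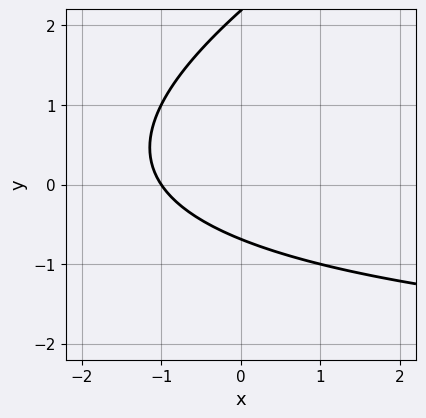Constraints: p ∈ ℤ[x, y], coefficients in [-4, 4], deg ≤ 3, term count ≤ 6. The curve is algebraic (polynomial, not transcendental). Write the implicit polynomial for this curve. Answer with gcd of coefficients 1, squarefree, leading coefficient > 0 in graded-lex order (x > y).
x*y - 2*y^2 + 3*x + 3*y + 3

1. The degree is 2 — no degree-1 curve has this shape.
2. Observable constraints: it crosses the x-axis at the gridline x = -1.
3. Assembling these constraints gives the stated polynomial.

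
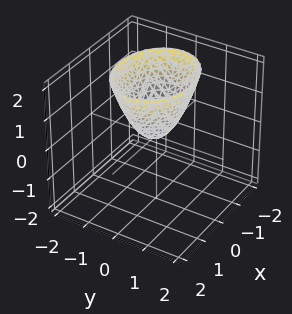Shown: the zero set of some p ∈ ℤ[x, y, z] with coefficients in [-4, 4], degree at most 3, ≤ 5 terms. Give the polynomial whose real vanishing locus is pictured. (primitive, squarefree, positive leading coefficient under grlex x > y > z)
deg p = 2.
Symmetries: the x ↦ −x reflection is a symmetry, so x appears only in even powers; it's symmetric under y → −y, forcing even powers of y.
From the axis intercepts and sections: one x-axis crossing is at x = 0; it meets the y-axis at y = 0 (among the integer gridlines); it crosses the z-axis at the gridline z = 0.
Putting this together gives p.

2*x^2 + 3*y^2 - 2*z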